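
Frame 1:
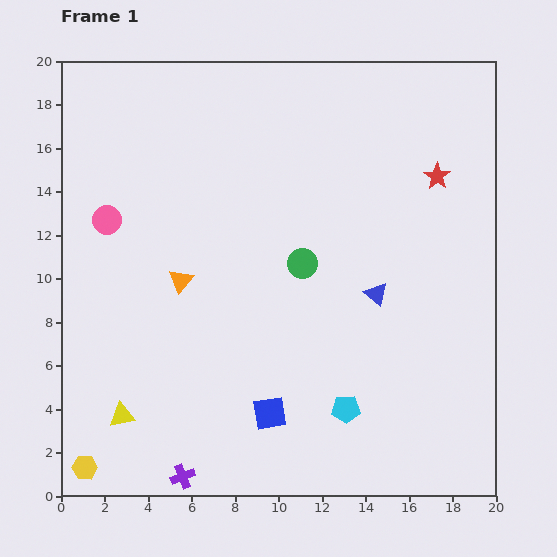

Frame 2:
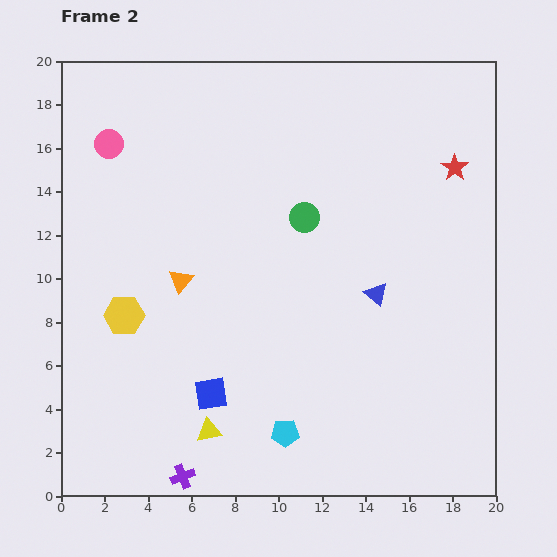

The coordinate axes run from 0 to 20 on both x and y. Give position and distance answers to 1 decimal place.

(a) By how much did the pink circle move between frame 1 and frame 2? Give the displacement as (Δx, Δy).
(0.1, 3.5)

The pink circle was at (2.1, 12.7) in frame 1 and (2.2, 16.2) in frame 2.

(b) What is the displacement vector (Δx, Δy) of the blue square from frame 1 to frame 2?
(-2.7, 0.9)

The blue square was at (9.6, 3.8) in frame 1 and (6.9, 4.7) in frame 2.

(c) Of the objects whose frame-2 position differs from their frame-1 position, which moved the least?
the red star

(moved 0.9)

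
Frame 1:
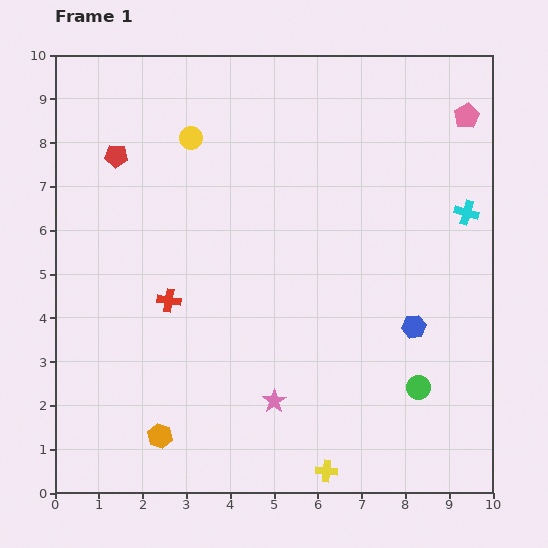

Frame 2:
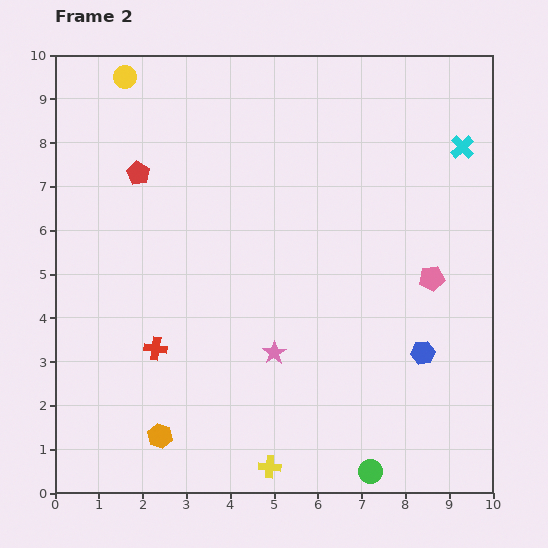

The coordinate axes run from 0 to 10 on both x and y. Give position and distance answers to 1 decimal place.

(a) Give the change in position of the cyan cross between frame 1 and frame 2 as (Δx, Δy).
(-0.1, 1.5)

The cyan cross was at (9.4, 6.4) in frame 1 and (9.3, 7.9) in frame 2.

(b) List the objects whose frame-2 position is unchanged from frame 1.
the orange hexagon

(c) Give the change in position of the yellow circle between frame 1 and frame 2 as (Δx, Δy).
(-1.5, 1.4)

The yellow circle was at (3.1, 8.1) in frame 1 and (1.6, 9.5) in frame 2.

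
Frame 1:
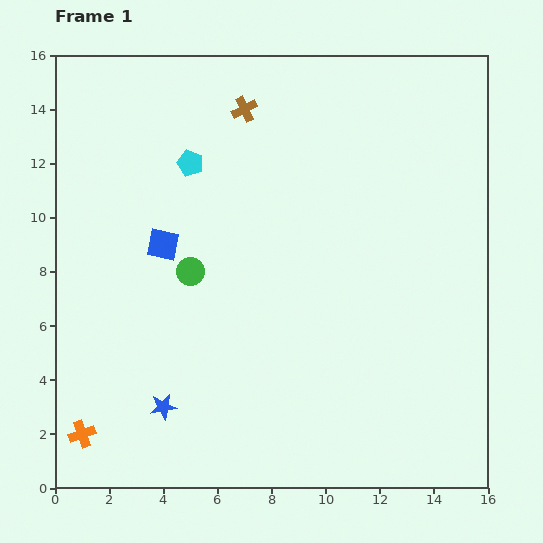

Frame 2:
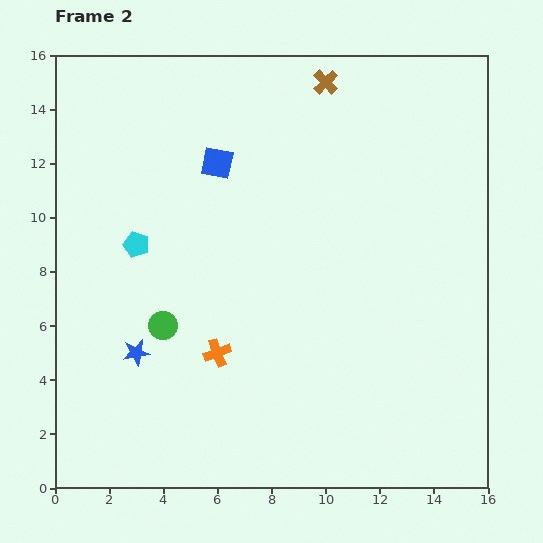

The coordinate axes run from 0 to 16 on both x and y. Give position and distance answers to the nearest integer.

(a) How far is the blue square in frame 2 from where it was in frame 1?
4

The blue square moved from (4, 9) to (6, 12), a distance of √(2² + 3²) ≈ 4.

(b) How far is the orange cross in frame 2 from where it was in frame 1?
6

The orange cross moved from (1, 2) to (6, 5), a distance of √(5² + 3²) ≈ 6.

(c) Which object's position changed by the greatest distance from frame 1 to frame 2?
the orange cross

(moved 6; next 4)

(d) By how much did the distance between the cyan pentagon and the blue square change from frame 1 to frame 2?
+1

Distance in frame 1: 3. Distance in frame 2: 4.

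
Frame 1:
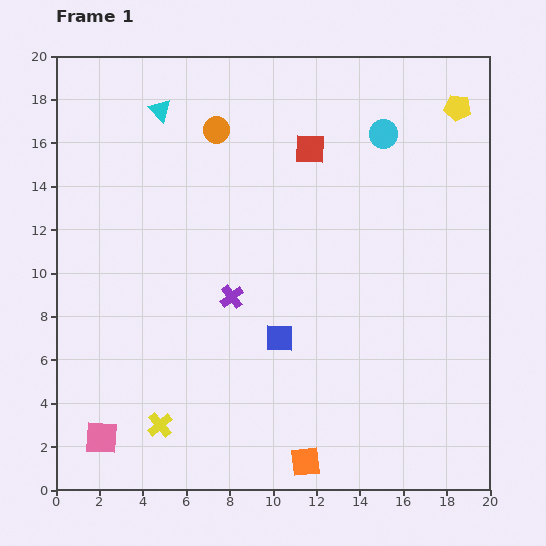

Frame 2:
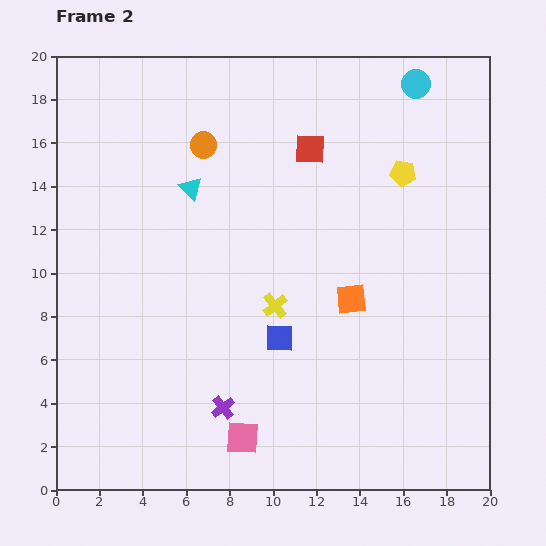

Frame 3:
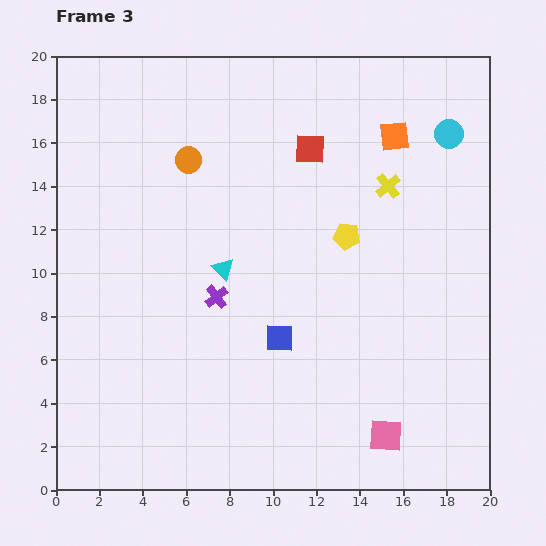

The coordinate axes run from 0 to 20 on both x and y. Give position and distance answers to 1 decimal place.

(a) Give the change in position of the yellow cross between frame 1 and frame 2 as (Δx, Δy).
(5.3, 5.5)

The yellow cross was at (4.8, 3.0) in frame 1 and (10.1, 8.5) in frame 2.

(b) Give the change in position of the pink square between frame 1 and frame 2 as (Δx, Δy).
(6.5, 0.0)

The pink square was at (2.1, 2.4) in frame 1 and (8.6, 2.4) in frame 2.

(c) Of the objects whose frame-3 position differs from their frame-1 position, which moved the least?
the purple cross

(moved 0.7)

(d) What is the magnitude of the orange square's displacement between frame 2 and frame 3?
7.8

The orange square moved from (13.6, 8.8) to (15.6, 16.3), a distance of √(2.0² + 7.5²) ≈ 7.8.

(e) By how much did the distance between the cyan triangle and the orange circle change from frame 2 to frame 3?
+3.1

Distance in frame 2: 2.1. Distance in frame 3: 5.2.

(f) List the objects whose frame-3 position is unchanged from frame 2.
the blue square, the red square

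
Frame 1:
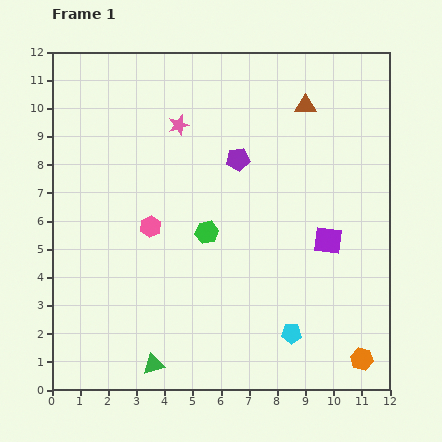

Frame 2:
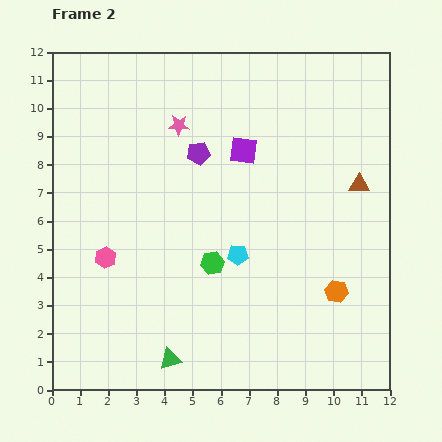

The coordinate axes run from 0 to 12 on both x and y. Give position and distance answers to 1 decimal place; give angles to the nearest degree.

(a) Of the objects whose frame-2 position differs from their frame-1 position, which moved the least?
the green triangle

(moved 0.6)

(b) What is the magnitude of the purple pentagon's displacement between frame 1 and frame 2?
1.4

The purple pentagon moved from (6.6, 8.2) to (5.2, 8.4), a distance of √(1.4² + 0.2²) ≈ 1.4.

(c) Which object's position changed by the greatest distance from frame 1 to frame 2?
the purple square

(moved 4.4; next 3.4)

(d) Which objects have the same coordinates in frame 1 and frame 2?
the pink star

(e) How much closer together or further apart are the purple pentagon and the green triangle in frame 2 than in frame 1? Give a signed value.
-0.5

Distance in frame 1: 7.9. Distance in frame 2: 7.4.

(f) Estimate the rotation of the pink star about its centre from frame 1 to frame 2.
20° clockwise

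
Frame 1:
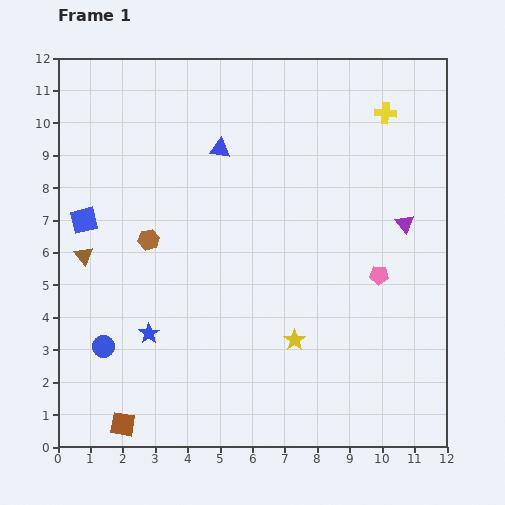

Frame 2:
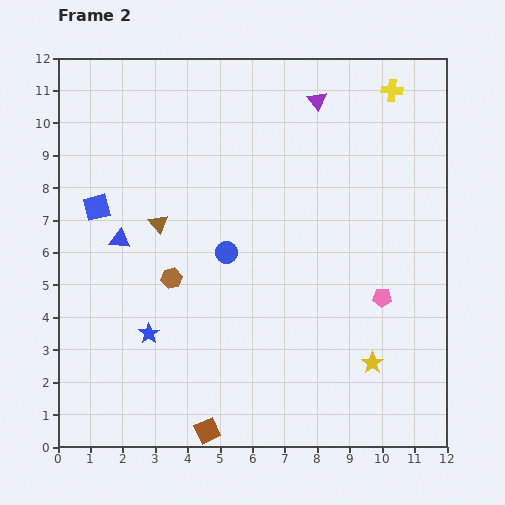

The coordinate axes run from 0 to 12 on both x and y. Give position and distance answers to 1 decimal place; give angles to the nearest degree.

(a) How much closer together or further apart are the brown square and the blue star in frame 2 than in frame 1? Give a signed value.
+0.6

Distance in frame 1: 2.9. Distance in frame 2: 3.5.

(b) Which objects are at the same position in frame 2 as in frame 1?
the blue star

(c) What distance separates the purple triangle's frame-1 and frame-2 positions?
4.7

The purple triangle moved from (10.7, 6.9) to (8.0, 10.7), a distance of √(2.7² + 3.8²) ≈ 4.7.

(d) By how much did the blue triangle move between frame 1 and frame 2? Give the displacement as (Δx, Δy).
(-3.1, -2.8)

The blue triangle was at (5.0, 9.2) in frame 1 and (1.9, 6.4) in frame 2.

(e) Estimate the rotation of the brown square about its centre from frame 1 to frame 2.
34° counter-clockwise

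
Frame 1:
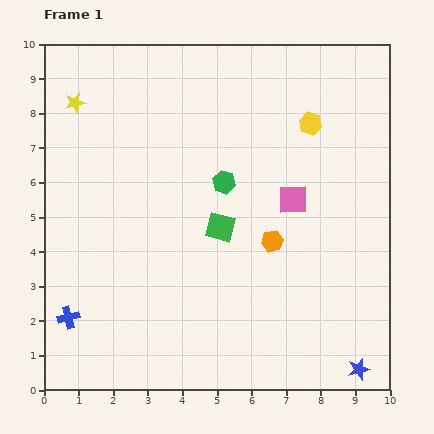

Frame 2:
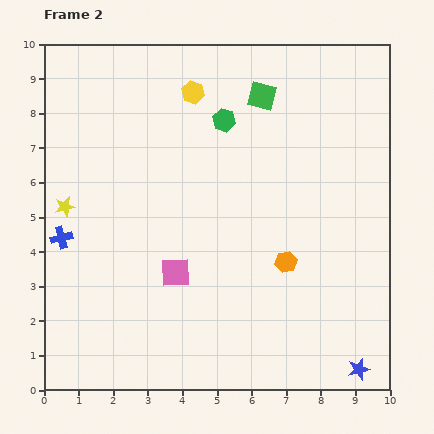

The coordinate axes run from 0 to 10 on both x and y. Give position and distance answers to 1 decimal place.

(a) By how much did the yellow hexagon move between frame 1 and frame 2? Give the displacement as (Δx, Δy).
(-3.4, 0.9)

The yellow hexagon was at (7.7, 7.7) in frame 1 and (4.3, 8.6) in frame 2.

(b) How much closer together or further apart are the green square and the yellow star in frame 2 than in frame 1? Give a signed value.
+1.0

Distance in frame 1: 5.5. Distance in frame 2: 6.5.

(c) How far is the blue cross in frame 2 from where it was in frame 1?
2.3

The blue cross moved from (0.7, 2.1) to (0.5, 4.4), a distance of √(0.2² + 2.3²) ≈ 2.3.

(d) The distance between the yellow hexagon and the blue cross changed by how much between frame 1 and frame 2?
-3.3

Distance in frame 1: 9.0. Distance in frame 2: 5.7.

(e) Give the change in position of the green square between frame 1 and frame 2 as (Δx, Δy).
(1.2, 3.8)

The green square was at (5.1, 4.7) in frame 1 and (6.3, 8.5) in frame 2.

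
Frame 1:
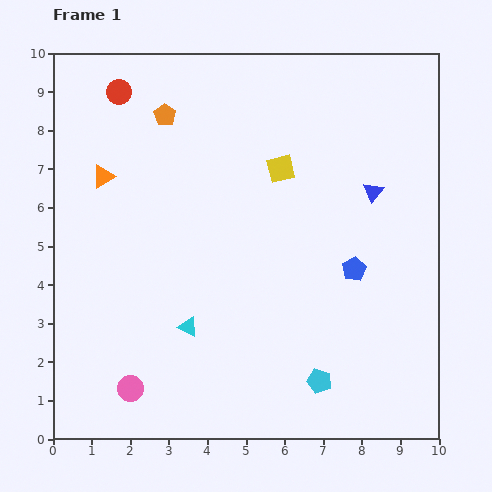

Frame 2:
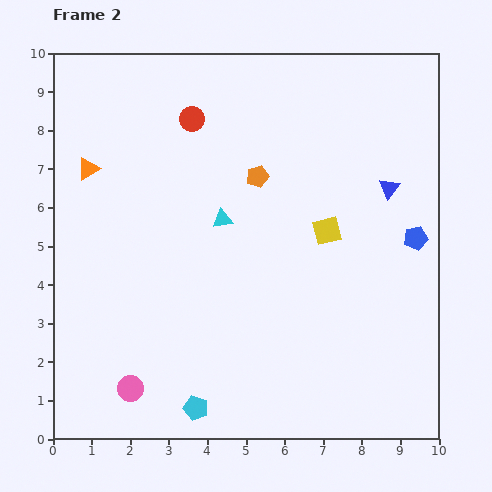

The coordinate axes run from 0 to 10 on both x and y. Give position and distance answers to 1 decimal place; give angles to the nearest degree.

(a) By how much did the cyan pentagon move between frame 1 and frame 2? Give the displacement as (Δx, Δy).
(-3.2, -0.7)

The cyan pentagon was at (6.9, 1.5) in frame 1 and (3.7, 0.8) in frame 2.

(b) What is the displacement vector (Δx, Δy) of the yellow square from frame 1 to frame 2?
(1.2, -1.6)

The yellow square was at (5.9, 7.0) in frame 1 and (7.1, 5.4) in frame 2.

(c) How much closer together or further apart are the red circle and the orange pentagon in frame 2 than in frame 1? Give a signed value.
+1.0

Distance in frame 1: 1.3. Distance in frame 2: 2.3.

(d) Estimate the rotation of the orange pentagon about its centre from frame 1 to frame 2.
21° clockwise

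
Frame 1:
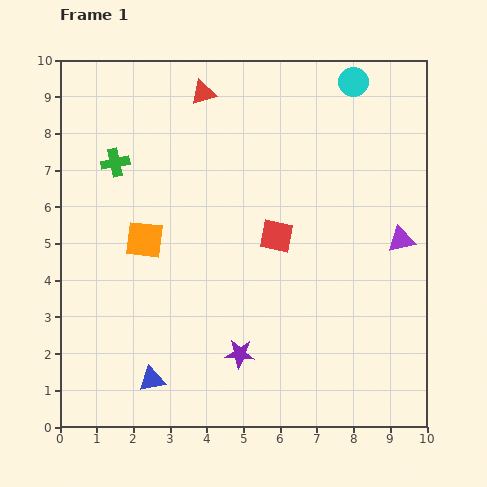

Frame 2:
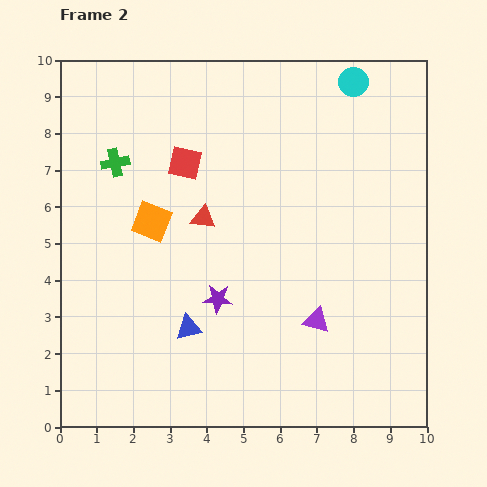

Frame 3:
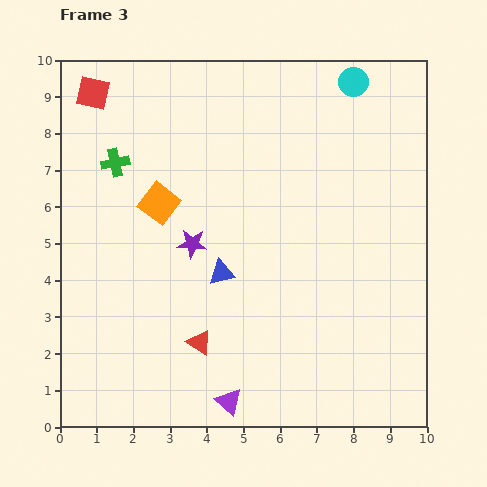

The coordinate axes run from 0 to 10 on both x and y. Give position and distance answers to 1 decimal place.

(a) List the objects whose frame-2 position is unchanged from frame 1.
the green cross, the cyan circle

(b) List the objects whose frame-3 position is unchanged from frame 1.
the green cross, the cyan circle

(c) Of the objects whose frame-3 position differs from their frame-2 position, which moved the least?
the orange square

(moved 0.5)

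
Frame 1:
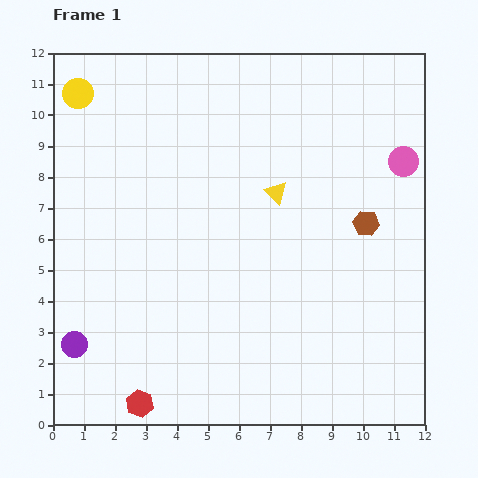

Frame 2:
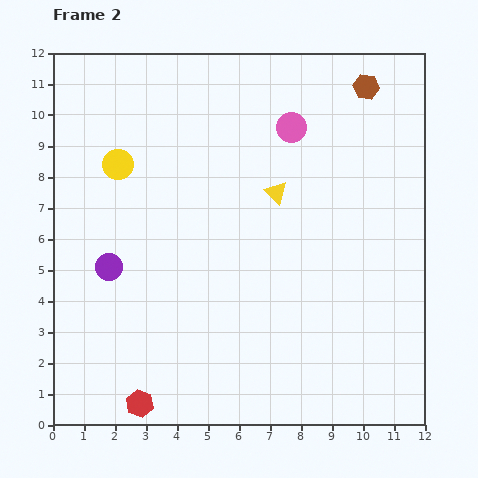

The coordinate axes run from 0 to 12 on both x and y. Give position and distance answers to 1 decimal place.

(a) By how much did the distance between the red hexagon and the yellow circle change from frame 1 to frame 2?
-2.5

Distance in frame 1: 10.2. Distance in frame 2: 7.7.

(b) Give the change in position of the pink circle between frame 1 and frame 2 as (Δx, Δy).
(-3.6, 1.1)

The pink circle was at (11.3, 8.5) in frame 1 and (7.7, 9.6) in frame 2.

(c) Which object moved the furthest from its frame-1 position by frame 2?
the brown hexagon

(moved 4.4; next 3.8)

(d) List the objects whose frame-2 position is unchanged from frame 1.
the yellow triangle, the red hexagon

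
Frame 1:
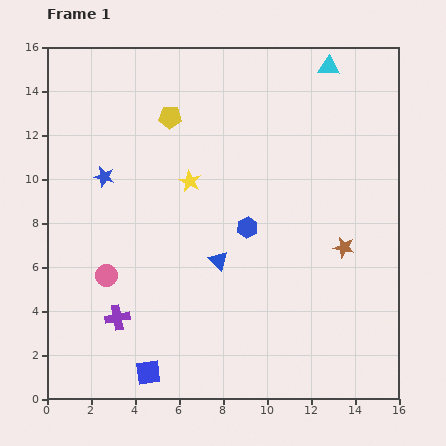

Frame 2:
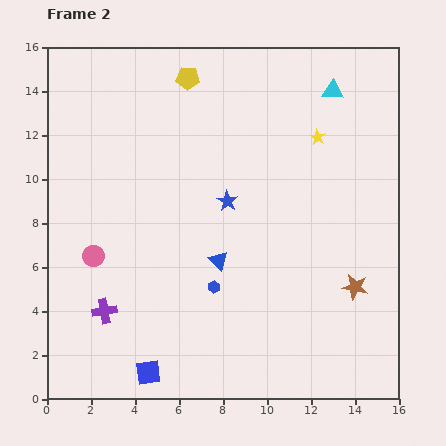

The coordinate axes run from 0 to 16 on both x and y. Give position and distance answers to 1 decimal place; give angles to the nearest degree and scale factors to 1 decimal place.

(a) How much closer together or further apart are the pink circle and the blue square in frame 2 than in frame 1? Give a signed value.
+1.1

Distance in frame 1: 4.8. Distance in frame 2: 5.9.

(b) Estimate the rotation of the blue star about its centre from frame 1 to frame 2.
21° clockwise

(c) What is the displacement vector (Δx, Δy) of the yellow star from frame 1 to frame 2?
(5.8, 2.0)

The yellow star was at (6.5, 9.9) in frame 1 and (12.3, 11.9) in frame 2.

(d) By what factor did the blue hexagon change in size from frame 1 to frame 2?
0.6×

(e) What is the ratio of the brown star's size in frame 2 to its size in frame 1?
1.3×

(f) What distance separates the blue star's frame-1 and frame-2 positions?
5.7

The blue star moved from (2.6, 10.1) to (8.2, 9.0), a distance of √(5.6² + 1.1²) ≈ 5.7.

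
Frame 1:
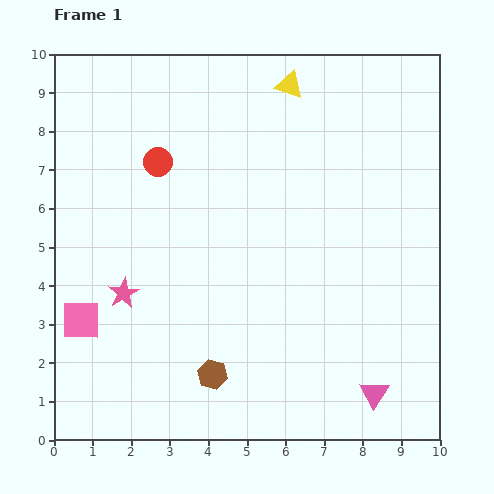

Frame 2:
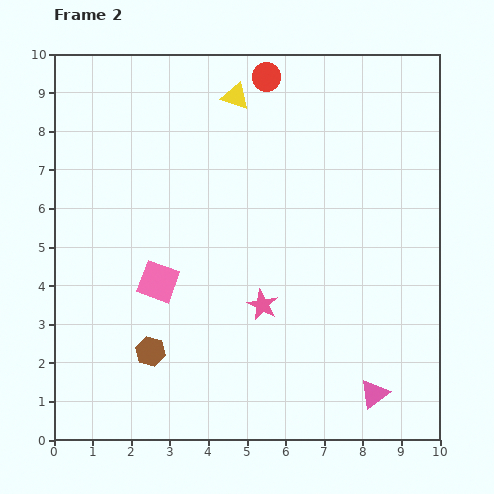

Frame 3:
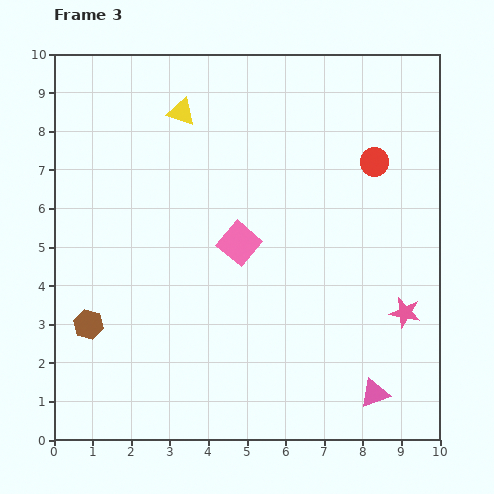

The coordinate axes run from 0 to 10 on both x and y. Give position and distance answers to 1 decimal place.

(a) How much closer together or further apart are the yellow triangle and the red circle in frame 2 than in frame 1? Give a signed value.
-3.0

Distance in frame 1: 3.9. Distance in frame 2: 0.9.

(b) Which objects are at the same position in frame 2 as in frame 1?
the pink triangle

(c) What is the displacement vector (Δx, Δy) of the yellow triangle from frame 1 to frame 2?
(-1.4, -0.3)

The yellow triangle was at (6.1, 9.2) in frame 1 and (4.7, 8.9) in frame 2.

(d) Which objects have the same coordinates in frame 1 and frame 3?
the pink triangle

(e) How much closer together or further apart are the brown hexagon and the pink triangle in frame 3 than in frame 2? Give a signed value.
+1.7

Distance in frame 2: 5.9. Distance in frame 3: 7.6.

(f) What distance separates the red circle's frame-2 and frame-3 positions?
3.6

The red circle moved from (5.5, 9.4) to (8.3, 7.2), a distance of √(2.8² + 2.2²) ≈ 3.6.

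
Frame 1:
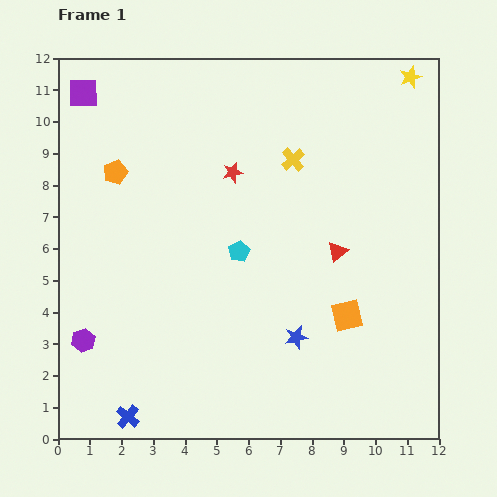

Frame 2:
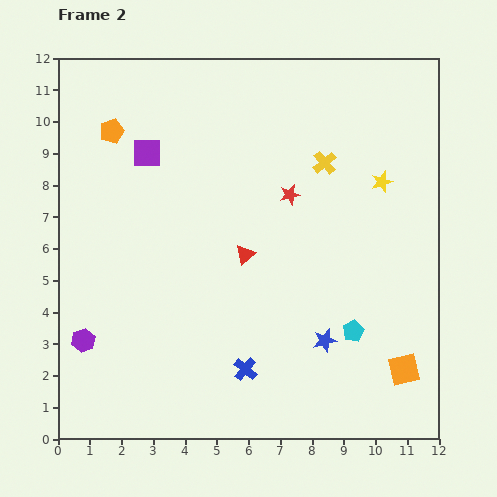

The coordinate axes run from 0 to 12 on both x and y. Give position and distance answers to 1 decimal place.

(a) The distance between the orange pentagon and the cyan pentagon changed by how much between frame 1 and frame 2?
+5.3

Distance in frame 1: 4.6. Distance in frame 2: 9.9.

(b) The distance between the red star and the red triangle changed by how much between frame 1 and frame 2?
-1.7

Distance in frame 1: 4.1. Distance in frame 2: 2.4.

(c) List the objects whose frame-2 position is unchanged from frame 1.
the purple hexagon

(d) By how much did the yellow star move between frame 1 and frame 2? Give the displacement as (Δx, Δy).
(-0.9, -3.3)

The yellow star was at (11.1, 11.4) in frame 1 and (10.2, 8.1) in frame 2.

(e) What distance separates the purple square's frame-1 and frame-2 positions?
2.8

The purple square moved from (0.8, 10.9) to (2.8, 9.0), a distance of √(2.0² + 1.9²) ≈ 2.8.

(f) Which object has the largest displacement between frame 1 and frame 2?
the cyan pentagon

(moved 4.4; next 4.0)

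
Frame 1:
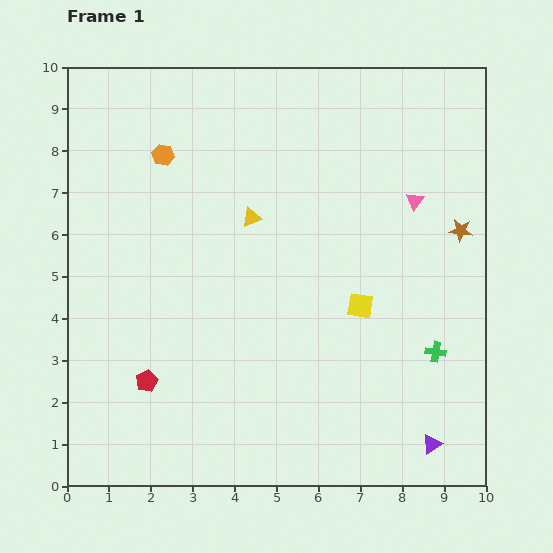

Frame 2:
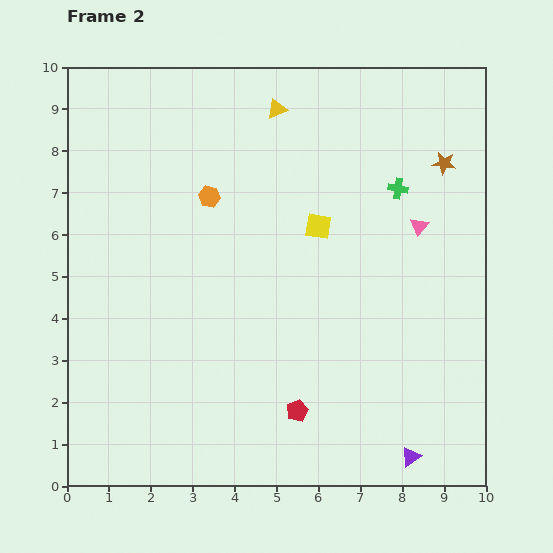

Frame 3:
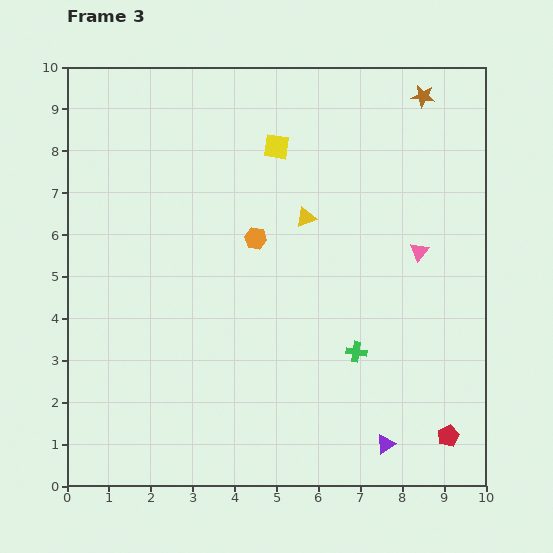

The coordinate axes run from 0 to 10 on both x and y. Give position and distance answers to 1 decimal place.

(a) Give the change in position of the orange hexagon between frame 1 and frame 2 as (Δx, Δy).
(1.1, -1.0)

The orange hexagon was at (2.3, 7.9) in frame 1 and (3.4, 6.9) in frame 2.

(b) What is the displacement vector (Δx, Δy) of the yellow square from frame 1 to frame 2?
(-1.0, 1.9)

The yellow square was at (7.0, 4.3) in frame 1 and (6.0, 6.2) in frame 2.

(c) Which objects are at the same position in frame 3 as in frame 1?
none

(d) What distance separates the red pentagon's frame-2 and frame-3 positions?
3.6

The red pentagon moved from (5.5, 1.8) to (9.1, 1.2), a distance of √(3.6² + 0.6²) ≈ 3.6.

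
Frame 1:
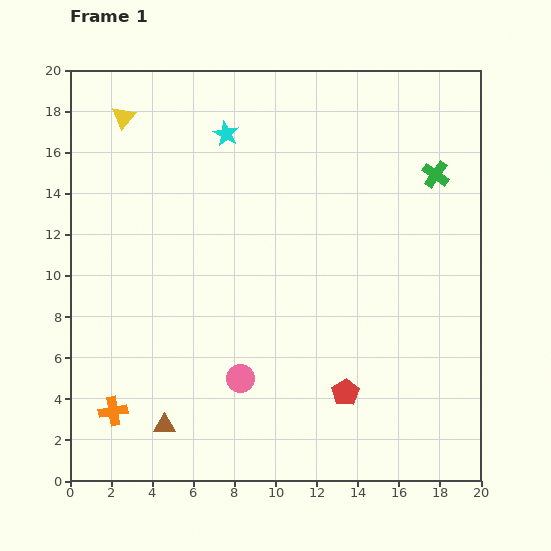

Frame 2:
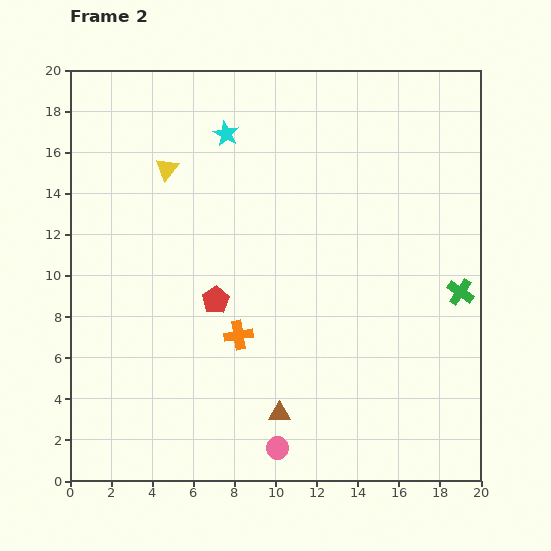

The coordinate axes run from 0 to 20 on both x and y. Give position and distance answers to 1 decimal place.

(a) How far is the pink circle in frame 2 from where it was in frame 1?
3.8

The pink circle moved from (8.3, 5.0) to (10.1, 1.6), a distance of √(1.8² + 3.4²) ≈ 3.8.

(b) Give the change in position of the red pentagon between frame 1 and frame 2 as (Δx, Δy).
(-6.3, 4.5)

The red pentagon was at (13.4, 4.3) in frame 1 and (7.1, 8.8) in frame 2.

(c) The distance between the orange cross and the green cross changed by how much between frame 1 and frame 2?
-8.5

Distance in frame 1: 19.5. Distance in frame 2: 11.0.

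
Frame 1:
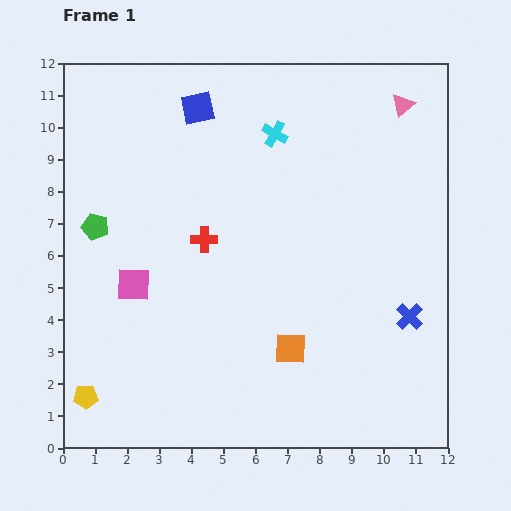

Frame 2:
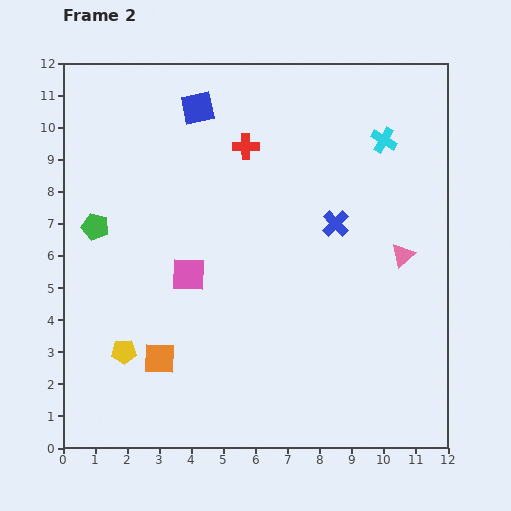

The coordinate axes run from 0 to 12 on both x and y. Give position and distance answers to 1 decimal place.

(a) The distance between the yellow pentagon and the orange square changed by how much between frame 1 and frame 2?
-5.5

Distance in frame 1: 6.6. Distance in frame 2: 1.1.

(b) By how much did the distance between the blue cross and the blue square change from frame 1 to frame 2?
-3.7

Distance in frame 1: 9.3. Distance in frame 2: 5.6.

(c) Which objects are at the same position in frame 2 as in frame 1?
the blue square, the green pentagon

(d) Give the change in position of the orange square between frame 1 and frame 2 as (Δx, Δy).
(-4.1, -0.3)

The orange square was at (7.1, 3.1) in frame 1 and (3.0, 2.8) in frame 2.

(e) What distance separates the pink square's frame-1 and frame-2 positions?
1.7

The pink square moved from (2.2, 5.1) to (3.9, 5.4), a distance of √(1.7² + 0.3²) ≈ 1.7.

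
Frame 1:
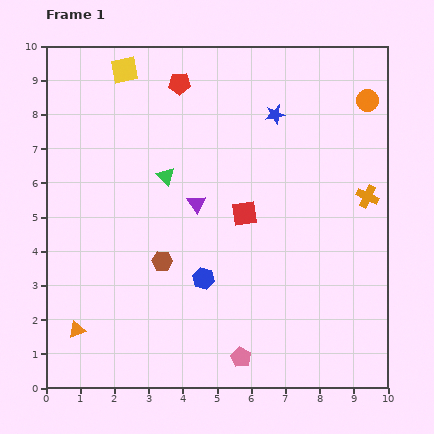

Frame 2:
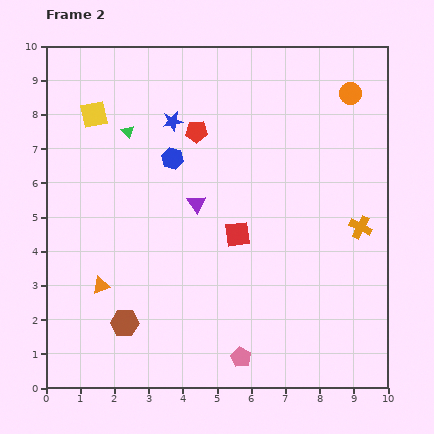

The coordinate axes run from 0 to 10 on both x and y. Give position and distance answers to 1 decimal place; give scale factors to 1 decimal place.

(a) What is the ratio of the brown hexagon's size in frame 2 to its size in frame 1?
1.4×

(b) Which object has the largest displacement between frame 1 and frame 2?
the blue hexagon

(moved 3.6; next 3.0)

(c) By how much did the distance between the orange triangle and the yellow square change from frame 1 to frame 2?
-2.7

Distance in frame 1: 7.7. Distance in frame 2: 5.0.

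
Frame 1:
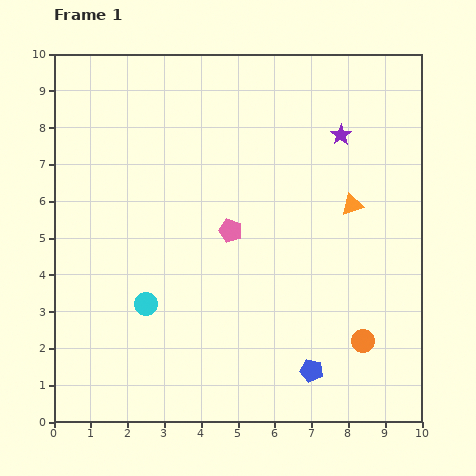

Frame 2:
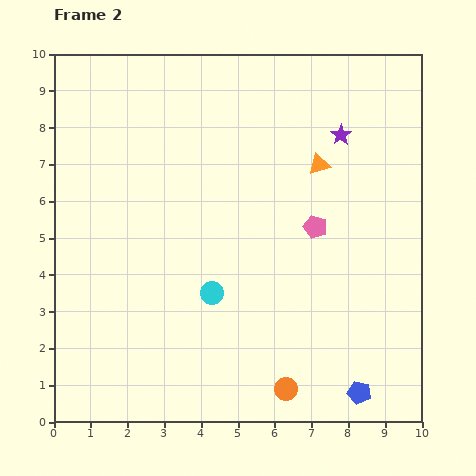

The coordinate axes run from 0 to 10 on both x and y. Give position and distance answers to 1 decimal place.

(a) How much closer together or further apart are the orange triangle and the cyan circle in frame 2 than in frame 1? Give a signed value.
-1.7

Distance in frame 1: 6.2. Distance in frame 2: 4.5.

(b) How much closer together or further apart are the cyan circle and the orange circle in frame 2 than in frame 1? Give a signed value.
-2.7

Distance in frame 1: 6.0. Distance in frame 2: 3.3.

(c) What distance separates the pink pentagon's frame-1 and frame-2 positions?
2.3

The pink pentagon moved from (4.8, 5.2) to (7.1, 5.3), a distance of √(2.3² + 0.1²) ≈ 2.3.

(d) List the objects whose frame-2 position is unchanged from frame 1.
the purple star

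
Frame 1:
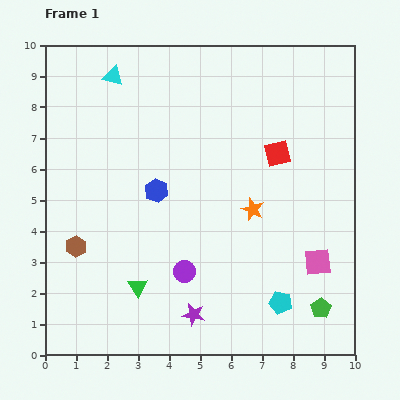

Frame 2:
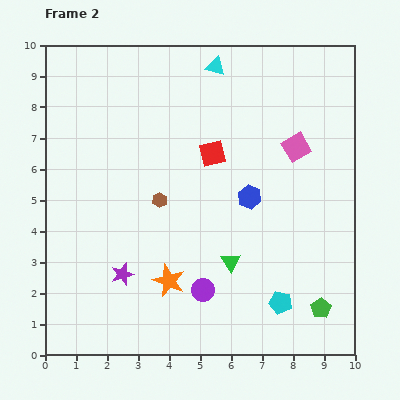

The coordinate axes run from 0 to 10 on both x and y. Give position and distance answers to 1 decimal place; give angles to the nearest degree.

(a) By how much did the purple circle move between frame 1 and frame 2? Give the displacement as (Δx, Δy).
(0.6, -0.6)

The purple circle was at (4.5, 2.7) in frame 1 and (5.1, 2.1) in frame 2.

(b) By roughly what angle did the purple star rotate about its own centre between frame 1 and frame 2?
29° counter-clockwise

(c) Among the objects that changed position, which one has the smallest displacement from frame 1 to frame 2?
the purple circle

(moved 0.8)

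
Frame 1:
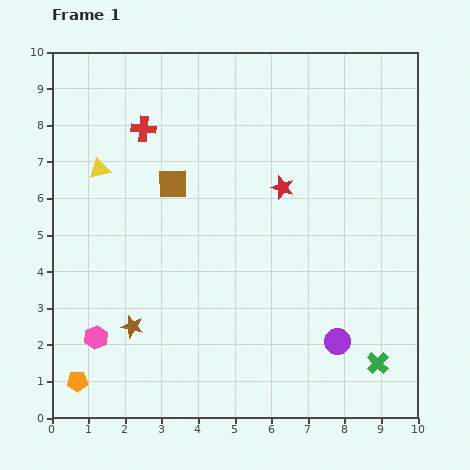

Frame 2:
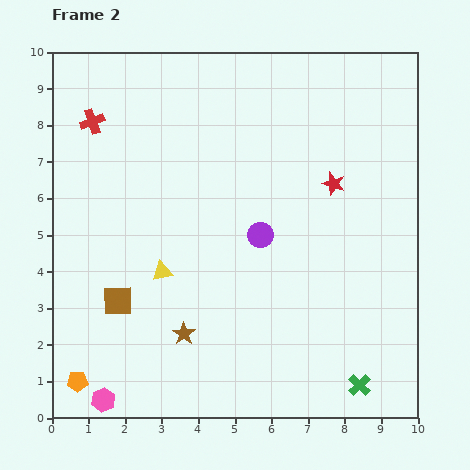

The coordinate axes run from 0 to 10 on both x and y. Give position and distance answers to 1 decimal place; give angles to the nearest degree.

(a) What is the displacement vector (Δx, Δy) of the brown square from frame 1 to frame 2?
(-1.5, -3.2)

The brown square was at (3.3, 6.4) in frame 1 and (1.8, 3.2) in frame 2.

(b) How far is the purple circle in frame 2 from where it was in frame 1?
3.6

The purple circle moved from (7.8, 2.1) to (5.7, 5.0), a distance of √(2.1² + 2.9²) ≈ 3.6.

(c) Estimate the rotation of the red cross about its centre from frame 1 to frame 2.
24° counter-clockwise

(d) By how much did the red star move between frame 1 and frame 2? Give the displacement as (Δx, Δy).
(1.4, 0.1)

The red star was at (6.3, 6.3) in frame 1 and (7.7, 6.4) in frame 2.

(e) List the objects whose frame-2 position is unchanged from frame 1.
the orange pentagon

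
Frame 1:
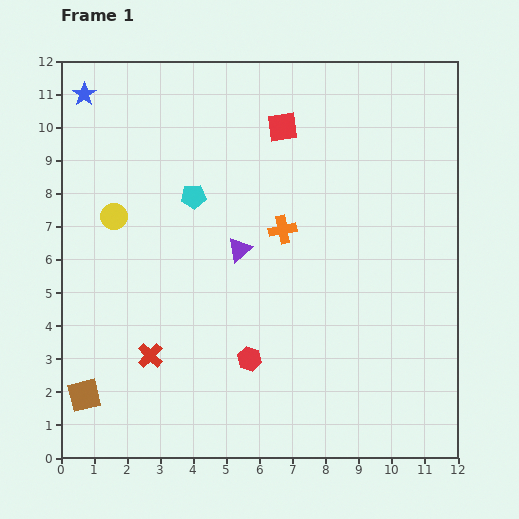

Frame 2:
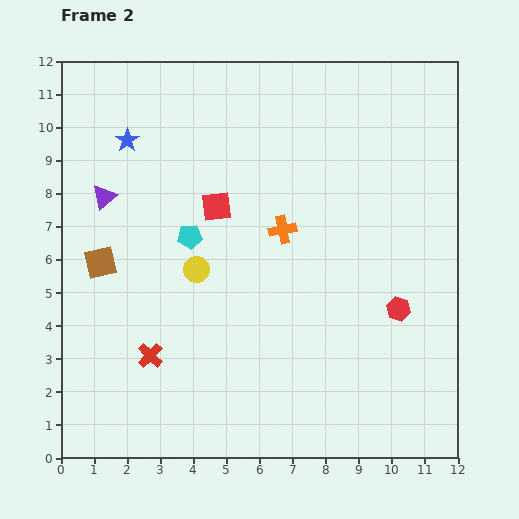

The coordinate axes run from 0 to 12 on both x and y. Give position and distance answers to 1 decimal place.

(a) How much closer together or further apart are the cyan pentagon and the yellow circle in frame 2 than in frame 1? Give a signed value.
-1.5

Distance in frame 1: 2.5. Distance in frame 2: 1.0.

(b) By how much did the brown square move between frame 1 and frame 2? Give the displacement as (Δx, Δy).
(0.5, 4.0)

The brown square was at (0.7, 1.9) in frame 1 and (1.2, 5.9) in frame 2.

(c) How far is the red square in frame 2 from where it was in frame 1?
3.1

The red square moved from (6.7, 10.0) to (4.7, 7.6), a distance of √(2.0² + 2.4²) ≈ 3.1.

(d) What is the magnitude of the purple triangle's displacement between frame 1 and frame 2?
4.4

The purple triangle moved from (5.4, 6.3) to (1.3, 7.9), a distance of √(4.1² + 1.6²) ≈ 4.4.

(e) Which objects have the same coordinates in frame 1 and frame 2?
the red cross, the orange cross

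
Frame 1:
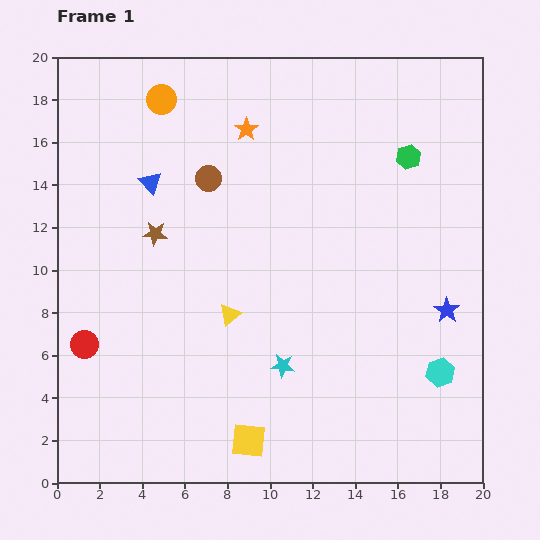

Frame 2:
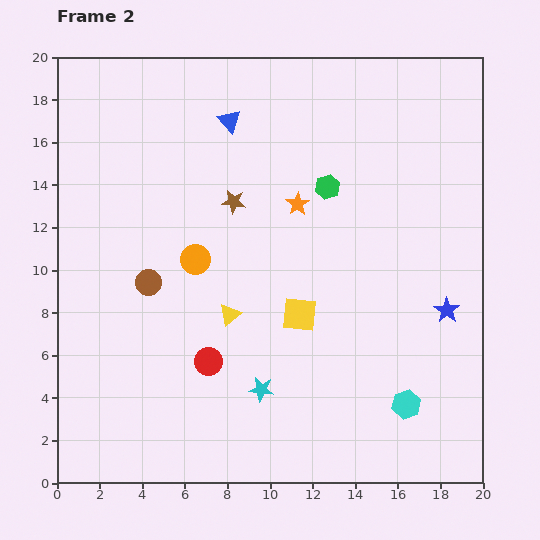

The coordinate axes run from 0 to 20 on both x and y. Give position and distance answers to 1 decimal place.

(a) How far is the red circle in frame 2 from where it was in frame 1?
5.9

The red circle moved from (1.3, 6.5) to (7.1, 5.7), a distance of √(5.8² + 0.8²) ≈ 5.9.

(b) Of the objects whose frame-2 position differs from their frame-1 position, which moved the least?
the cyan star

(moved 1.5)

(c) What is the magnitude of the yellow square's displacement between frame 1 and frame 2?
6.4

The yellow square moved from (9.0, 2.0) to (11.4, 7.9), a distance of √(2.4² + 5.9²) ≈ 6.4.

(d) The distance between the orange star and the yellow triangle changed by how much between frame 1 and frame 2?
-2.6

Distance in frame 1: 8.7. Distance in frame 2: 6.1.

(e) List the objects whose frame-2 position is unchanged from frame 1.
the blue star, the yellow triangle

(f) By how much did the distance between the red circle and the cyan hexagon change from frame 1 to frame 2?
-7.3

Distance in frame 1: 16.8. Distance in frame 2: 9.5.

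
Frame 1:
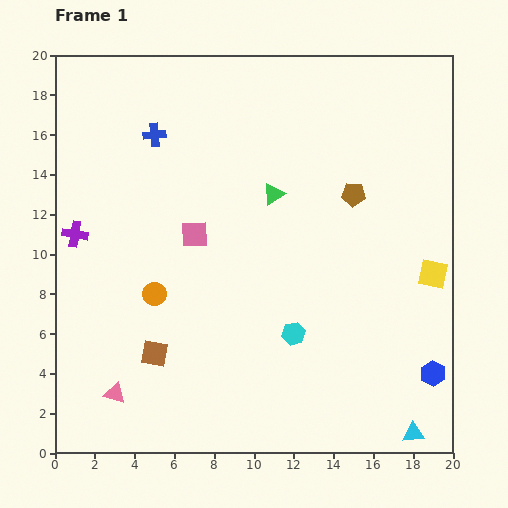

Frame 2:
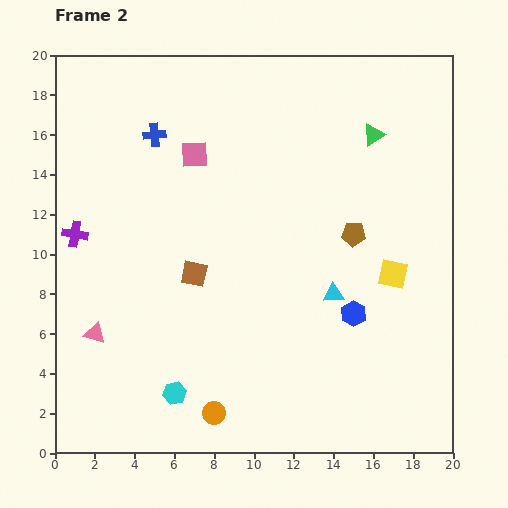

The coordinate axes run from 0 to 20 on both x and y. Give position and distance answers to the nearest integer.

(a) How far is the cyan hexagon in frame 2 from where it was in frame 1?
7

The cyan hexagon moved from (12, 6) to (6, 3), a distance of √(6² + 3²) ≈ 7.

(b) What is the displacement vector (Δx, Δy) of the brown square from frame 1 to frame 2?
(2, 4)

The brown square was at (5, 5) in frame 1 and (7, 9) in frame 2.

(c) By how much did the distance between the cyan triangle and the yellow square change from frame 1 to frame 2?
-5

Distance in frame 1: 8. Distance in frame 2: 3.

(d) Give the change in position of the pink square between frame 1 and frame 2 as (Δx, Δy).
(0, 4)

The pink square was at (7, 11) in frame 1 and (7, 15) in frame 2.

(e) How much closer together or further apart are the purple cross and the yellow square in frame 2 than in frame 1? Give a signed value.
-2

Distance in frame 1: 18. Distance in frame 2: 16.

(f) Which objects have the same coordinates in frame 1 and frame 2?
the blue cross, the purple cross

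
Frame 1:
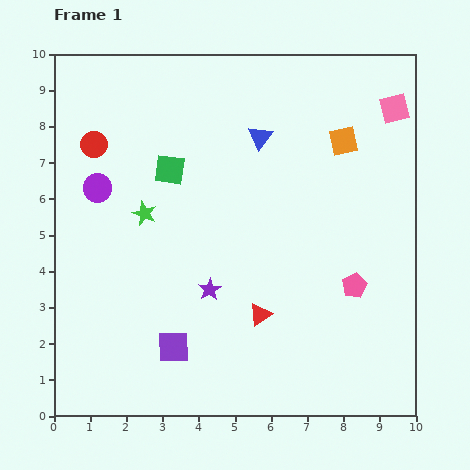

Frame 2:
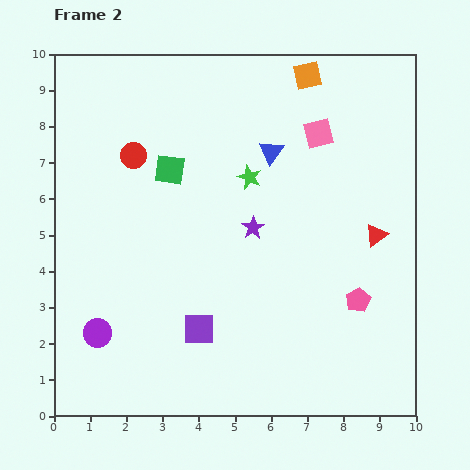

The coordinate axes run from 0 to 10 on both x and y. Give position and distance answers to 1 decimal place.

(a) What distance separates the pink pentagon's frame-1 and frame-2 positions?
0.4

The pink pentagon moved from (8.3, 3.6) to (8.4, 3.2), a distance of √(0.1² + 0.4²) ≈ 0.4.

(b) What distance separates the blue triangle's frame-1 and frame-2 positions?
0.5

The blue triangle moved from (5.7, 7.7) to (6.0, 7.3), a distance of √(0.3² + 0.4²) ≈ 0.5.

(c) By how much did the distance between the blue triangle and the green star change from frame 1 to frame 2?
-2.9

Distance in frame 1: 3.8. Distance in frame 2: 0.9.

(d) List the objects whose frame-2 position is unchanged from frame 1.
the green square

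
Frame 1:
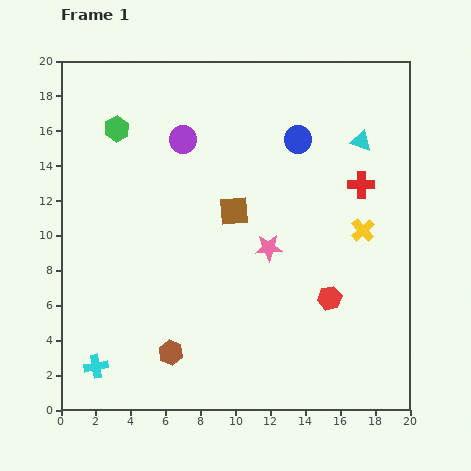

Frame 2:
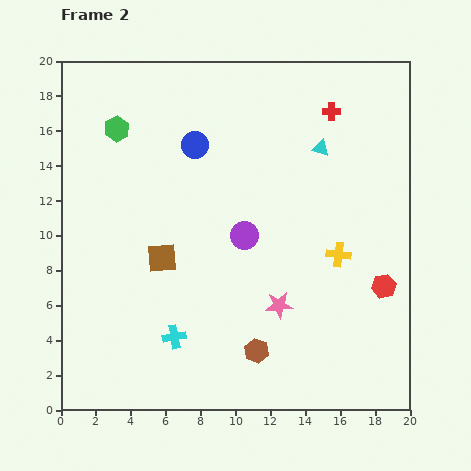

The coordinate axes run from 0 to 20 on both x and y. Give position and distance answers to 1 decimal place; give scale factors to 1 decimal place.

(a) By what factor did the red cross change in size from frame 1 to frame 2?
0.7×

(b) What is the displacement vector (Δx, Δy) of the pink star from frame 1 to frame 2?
(0.6, -3.3)

The pink star was at (11.9, 9.3) in frame 1 and (12.5, 6.0) in frame 2.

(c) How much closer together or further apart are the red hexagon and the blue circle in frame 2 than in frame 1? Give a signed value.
+4.2

Distance in frame 1: 9.3. Distance in frame 2: 13.5.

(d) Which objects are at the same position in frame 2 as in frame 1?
the green hexagon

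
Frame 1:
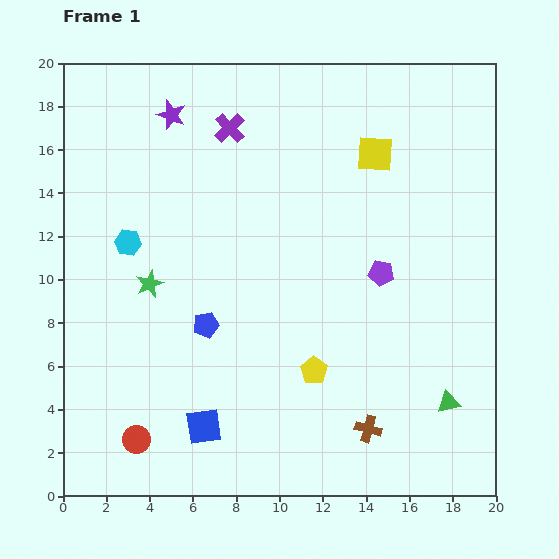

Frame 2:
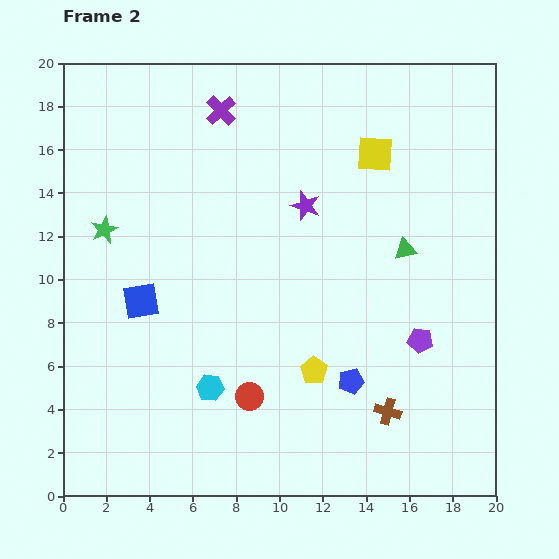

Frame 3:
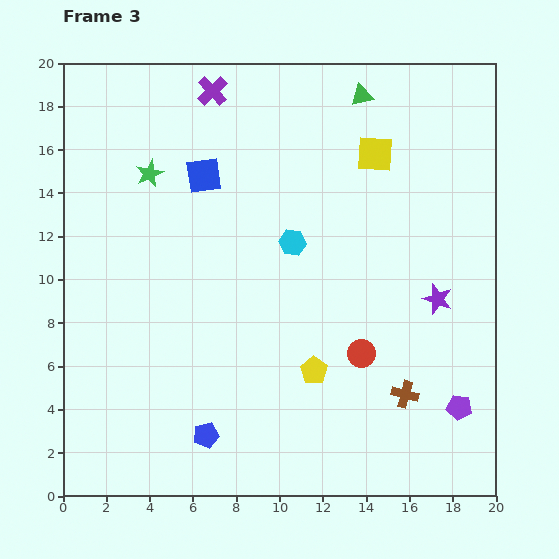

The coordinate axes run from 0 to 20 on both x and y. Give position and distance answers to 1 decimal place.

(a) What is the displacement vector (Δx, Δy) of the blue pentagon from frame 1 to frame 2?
(6.7, -2.6)

The blue pentagon was at (6.6, 7.9) in frame 1 and (13.3, 5.3) in frame 2.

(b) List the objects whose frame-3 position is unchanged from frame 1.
the yellow square, the yellow pentagon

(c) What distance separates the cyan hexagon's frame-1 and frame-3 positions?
7.6

The cyan hexagon moved from (3.0, 11.7) to (10.6, 11.7), a distance of √(7.6² + 0.0²) ≈ 7.6.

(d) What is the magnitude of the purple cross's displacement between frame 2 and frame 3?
1.0

The purple cross moved from (7.3, 17.8) to (6.9, 18.7), a distance of √(0.4² + 0.9²) ≈ 1.0.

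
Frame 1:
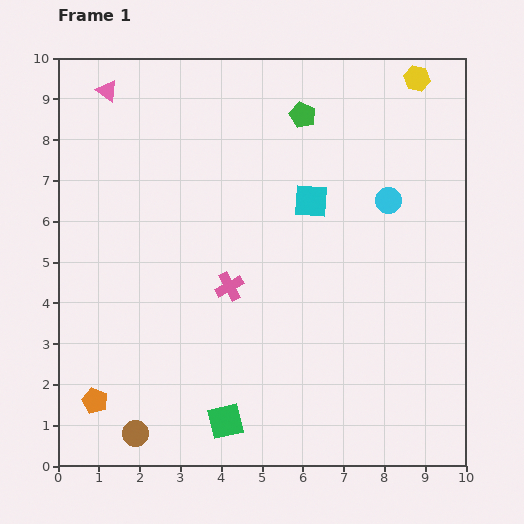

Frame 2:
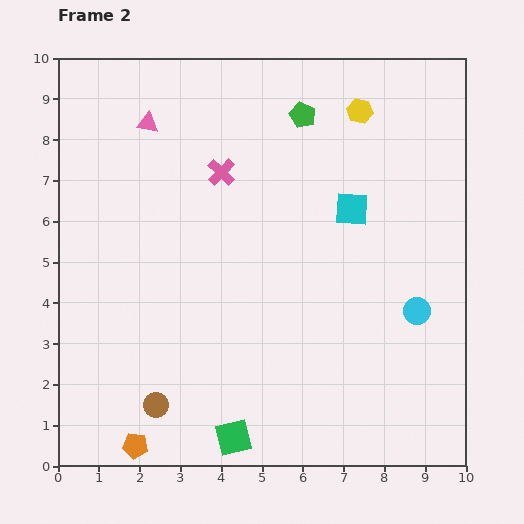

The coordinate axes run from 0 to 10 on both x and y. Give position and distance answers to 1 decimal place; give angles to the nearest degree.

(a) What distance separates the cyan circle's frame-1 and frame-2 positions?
2.8

The cyan circle moved from (8.1, 6.5) to (8.8, 3.8), a distance of √(0.7² + 2.7²) ≈ 2.8.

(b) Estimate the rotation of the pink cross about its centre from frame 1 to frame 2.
17° counter-clockwise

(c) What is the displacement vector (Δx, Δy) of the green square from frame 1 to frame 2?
(0.2, -0.4)

The green square was at (4.1, 1.1) in frame 1 and (4.3, 0.7) in frame 2.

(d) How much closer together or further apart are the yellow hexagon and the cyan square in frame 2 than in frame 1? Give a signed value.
-1.6

Distance in frame 1: 4.0. Distance in frame 2: 2.4.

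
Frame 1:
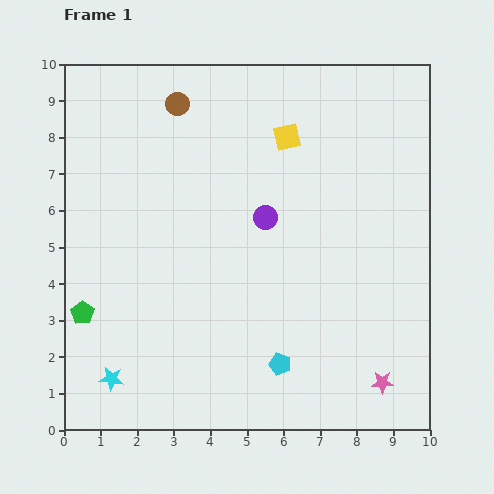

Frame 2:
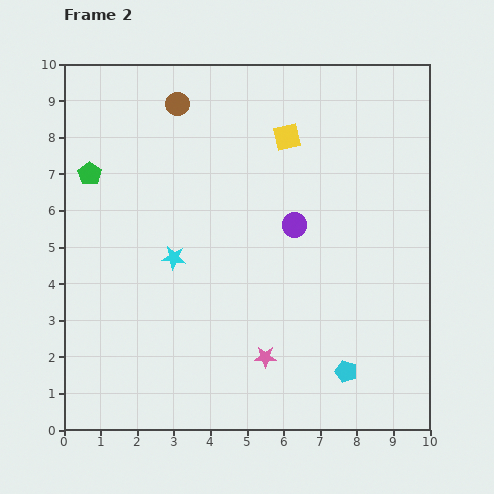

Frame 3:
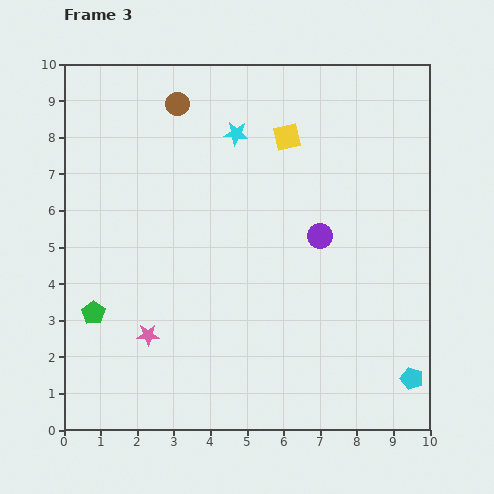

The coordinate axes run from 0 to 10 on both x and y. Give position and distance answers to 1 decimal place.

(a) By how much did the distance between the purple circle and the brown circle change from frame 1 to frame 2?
+0.7

Distance in frame 1: 3.9. Distance in frame 2: 4.6.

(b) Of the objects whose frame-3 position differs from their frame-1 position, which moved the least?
the green pentagon

(moved 0.3)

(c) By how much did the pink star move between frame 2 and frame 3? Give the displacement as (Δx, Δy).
(-3.2, 0.6)

The pink star was at (5.5, 2.0) in frame 2 and (2.3, 2.6) in frame 3.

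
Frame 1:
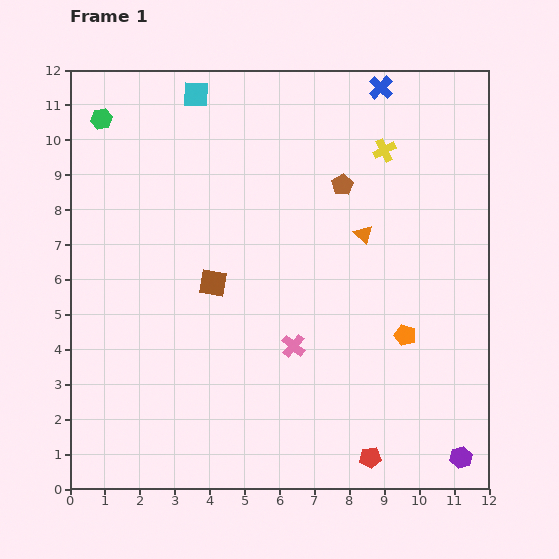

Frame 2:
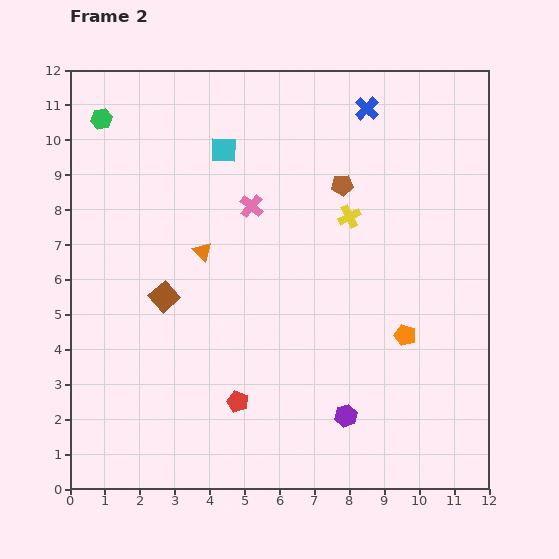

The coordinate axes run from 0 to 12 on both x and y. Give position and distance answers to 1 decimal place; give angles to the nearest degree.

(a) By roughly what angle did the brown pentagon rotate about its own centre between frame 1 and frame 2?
27° clockwise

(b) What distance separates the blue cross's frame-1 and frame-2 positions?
0.7

The blue cross moved from (8.9, 11.5) to (8.5, 10.9), a distance of √(0.4² + 0.6²) ≈ 0.7.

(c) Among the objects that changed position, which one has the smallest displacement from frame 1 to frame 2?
the blue cross

(moved 0.7)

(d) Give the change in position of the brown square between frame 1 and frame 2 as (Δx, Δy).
(-1.4, -0.4)

The brown square was at (4.1, 5.9) in frame 1 and (2.7, 5.5) in frame 2.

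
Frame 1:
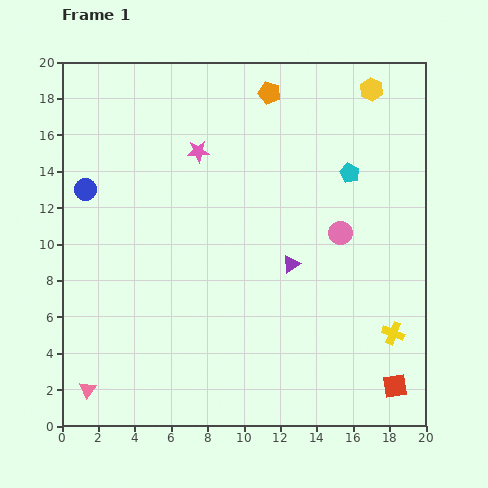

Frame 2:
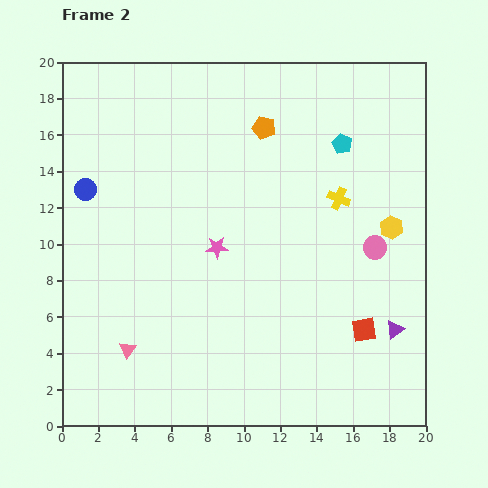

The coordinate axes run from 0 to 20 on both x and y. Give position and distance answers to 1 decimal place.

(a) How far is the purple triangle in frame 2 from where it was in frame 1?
6.7

The purple triangle moved from (12.6, 8.9) to (18.3, 5.3), a distance of √(5.7² + 3.6²) ≈ 6.7.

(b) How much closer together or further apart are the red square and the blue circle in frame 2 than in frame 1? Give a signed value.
-3.0

Distance in frame 1: 20.1. Distance in frame 2: 17.1.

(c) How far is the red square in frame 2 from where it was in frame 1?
3.5

The red square moved from (18.3, 2.2) to (16.6, 5.3), a distance of √(1.7² + 3.1²) ≈ 3.5.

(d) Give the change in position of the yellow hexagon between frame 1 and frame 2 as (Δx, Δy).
(1.1, -7.6)

The yellow hexagon was at (17.0, 18.5) in frame 1 and (18.1, 10.9) in frame 2.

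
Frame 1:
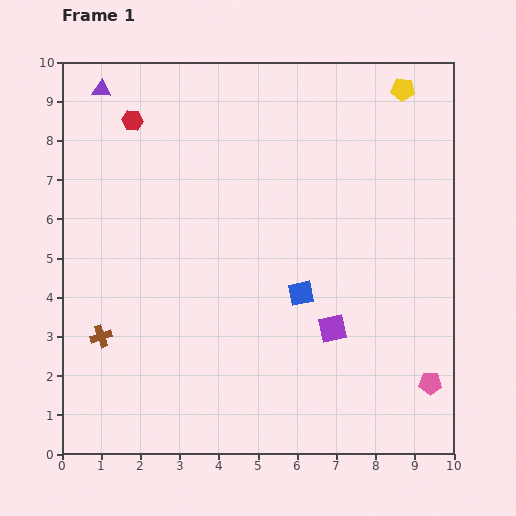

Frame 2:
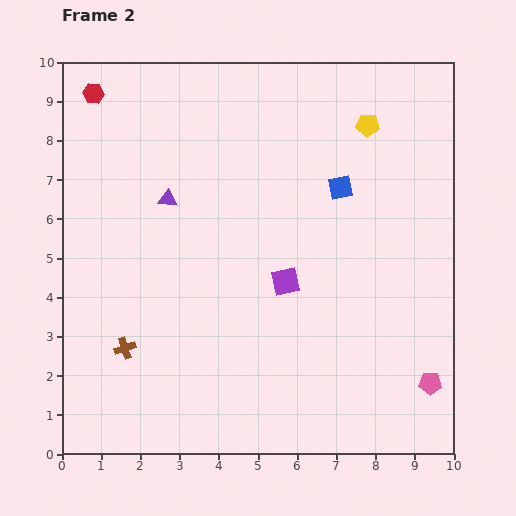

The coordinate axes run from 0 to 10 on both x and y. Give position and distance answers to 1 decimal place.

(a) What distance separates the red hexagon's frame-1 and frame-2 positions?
1.2

The red hexagon moved from (1.8, 8.5) to (0.8, 9.2), a distance of √(1.0² + 0.7²) ≈ 1.2.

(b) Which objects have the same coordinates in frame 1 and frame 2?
the pink pentagon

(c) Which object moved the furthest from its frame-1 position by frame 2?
the purple triangle

(moved 3.3; next 2.9)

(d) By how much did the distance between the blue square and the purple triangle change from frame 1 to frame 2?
-2.9

Distance in frame 1: 7.3. Distance in frame 2: 4.4.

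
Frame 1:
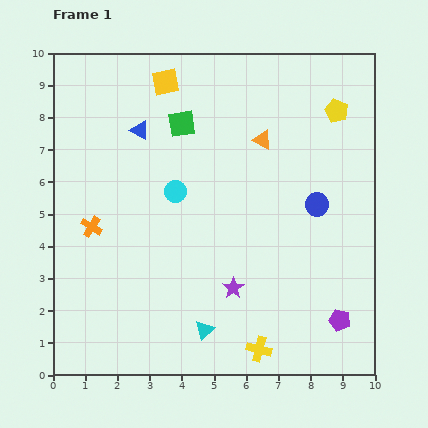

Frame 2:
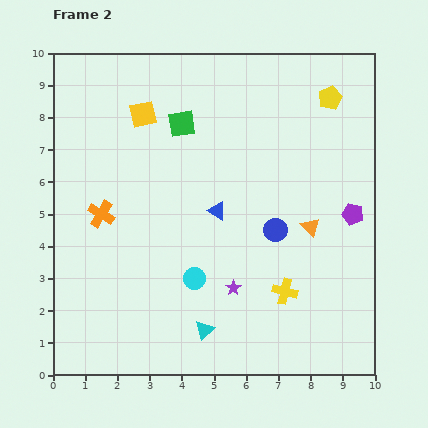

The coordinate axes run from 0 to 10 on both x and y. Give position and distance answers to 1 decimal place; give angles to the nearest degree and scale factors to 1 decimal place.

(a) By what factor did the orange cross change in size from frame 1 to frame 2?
1.3×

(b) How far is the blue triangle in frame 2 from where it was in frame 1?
3.5

The blue triangle moved from (2.7, 7.6) to (5.1, 5.1), a distance of √(2.4² + 2.5²) ≈ 3.5.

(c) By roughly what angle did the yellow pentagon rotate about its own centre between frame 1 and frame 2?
24° clockwise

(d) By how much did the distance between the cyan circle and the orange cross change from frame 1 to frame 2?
+0.7

Distance in frame 1: 2.8. Distance in frame 2: 3.5.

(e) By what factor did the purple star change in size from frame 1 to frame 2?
0.7×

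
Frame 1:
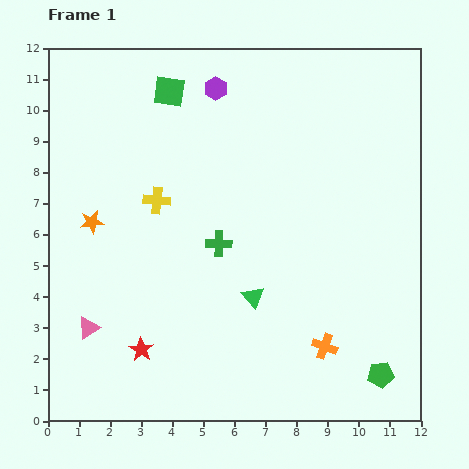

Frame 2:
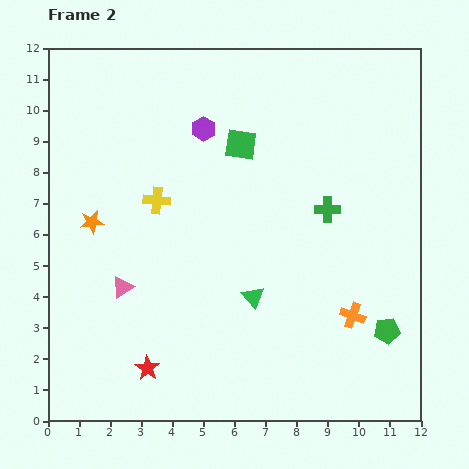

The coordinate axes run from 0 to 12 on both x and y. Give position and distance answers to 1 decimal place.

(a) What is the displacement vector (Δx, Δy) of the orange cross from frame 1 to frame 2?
(0.9, 1.0)

The orange cross was at (8.9, 2.4) in frame 1 and (9.8, 3.4) in frame 2.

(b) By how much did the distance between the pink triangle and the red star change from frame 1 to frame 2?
+0.9

Distance in frame 1: 1.8. Distance in frame 2: 2.7.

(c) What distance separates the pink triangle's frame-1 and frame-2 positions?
1.7

The pink triangle moved from (1.3, 3.0) to (2.4, 4.3), a distance of √(1.1² + 1.3²) ≈ 1.7.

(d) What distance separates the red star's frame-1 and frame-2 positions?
0.6

The red star moved from (3.0, 2.3) to (3.2, 1.7), a distance of √(0.2² + 0.6²) ≈ 0.6.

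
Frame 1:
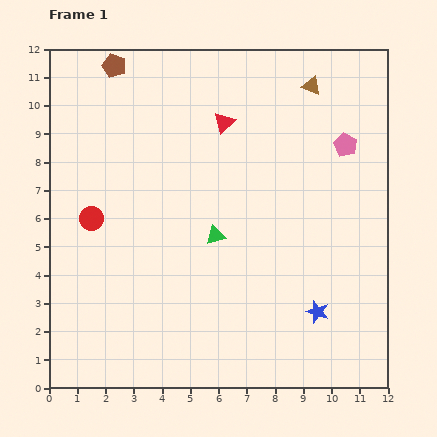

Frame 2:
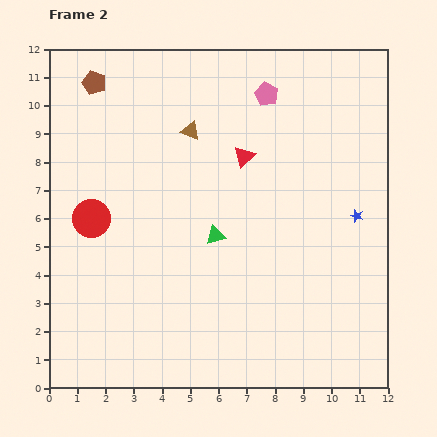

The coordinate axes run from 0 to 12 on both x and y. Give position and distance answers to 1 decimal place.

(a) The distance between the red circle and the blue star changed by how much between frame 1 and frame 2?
+0.7

Distance in frame 1: 8.7. Distance in frame 2: 9.4.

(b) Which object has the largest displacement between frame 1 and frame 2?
the brown triangle

(moved 4.6; next 3.7)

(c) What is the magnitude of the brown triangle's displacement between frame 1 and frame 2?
4.6

The brown triangle moved from (9.3, 10.7) to (5.0, 9.1), a distance of √(4.3² + 1.6²) ≈ 4.6.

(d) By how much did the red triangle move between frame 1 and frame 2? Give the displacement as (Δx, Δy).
(0.7, -1.2)

The red triangle was at (6.2, 9.4) in frame 1 and (6.9, 8.2) in frame 2.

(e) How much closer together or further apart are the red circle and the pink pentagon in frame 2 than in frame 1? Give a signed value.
-1.8

Distance in frame 1: 9.4. Distance in frame 2: 7.6.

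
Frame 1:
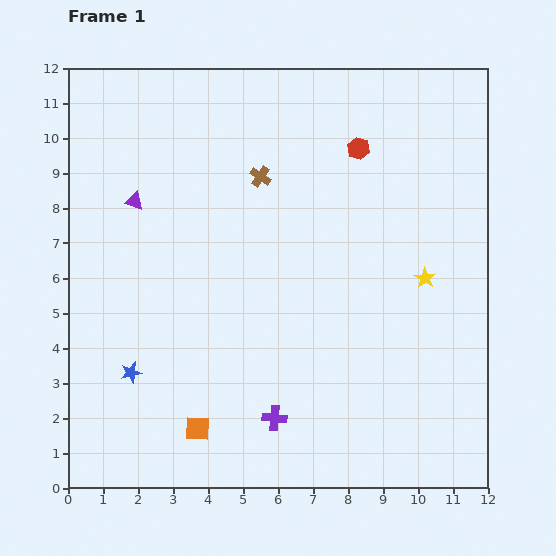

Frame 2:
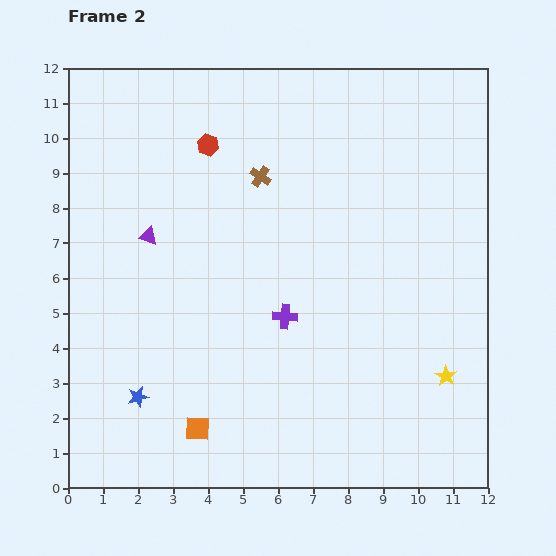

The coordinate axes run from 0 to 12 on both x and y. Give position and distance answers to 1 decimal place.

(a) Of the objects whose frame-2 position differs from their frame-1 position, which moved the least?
the blue star

(moved 0.7)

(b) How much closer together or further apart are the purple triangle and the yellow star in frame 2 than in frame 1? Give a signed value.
+0.8

Distance in frame 1: 8.6. Distance in frame 2: 9.4.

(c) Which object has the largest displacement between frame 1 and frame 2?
the red hexagon

(moved 4.3; next 2.9)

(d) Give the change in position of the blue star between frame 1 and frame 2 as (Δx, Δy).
(0.2, -0.7)

The blue star was at (1.8, 3.3) in frame 1 and (2.0, 2.6) in frame 2.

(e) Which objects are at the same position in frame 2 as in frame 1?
the orange square, the brown cross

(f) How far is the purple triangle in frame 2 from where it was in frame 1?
1.1

The purple triangle moved from (1.9, 8.2) to (2.3, 7.2), a distance of √(0.4² + 1.0²) ≈ 1.1.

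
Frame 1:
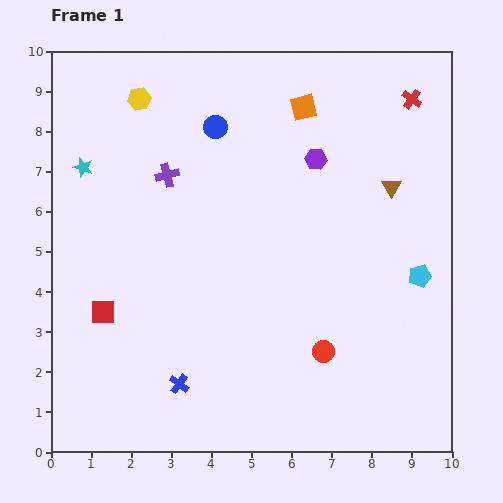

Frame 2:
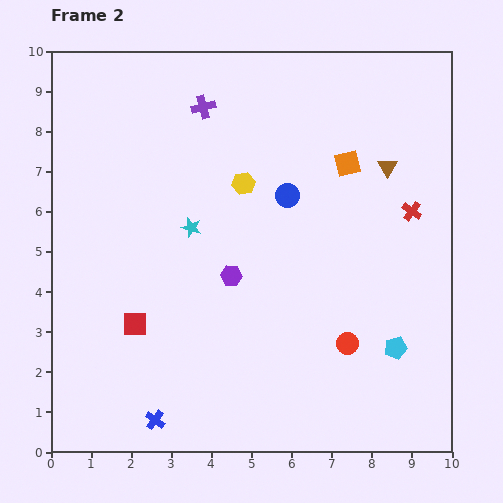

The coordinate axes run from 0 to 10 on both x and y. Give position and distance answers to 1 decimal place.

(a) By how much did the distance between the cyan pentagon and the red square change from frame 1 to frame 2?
-1.5

Distance in frame 1: 8.0. Distance in frame 2: 6.5.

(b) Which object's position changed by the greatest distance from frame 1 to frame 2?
the purple hexagon

(moved 3.6; next 3.3)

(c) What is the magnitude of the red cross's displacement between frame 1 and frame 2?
2.8

The red cross moved from (9.0, 8.8) to (9.0, 6.0), a distance of √(0.0² + 2.8²) ≈ 2.8.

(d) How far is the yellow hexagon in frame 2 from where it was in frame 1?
3.3

The yellow hexagon moved from (2.2, 8.8) to (4.8, 6.7), a distance of √(2.6² + 2.1²) ≈ 3.3.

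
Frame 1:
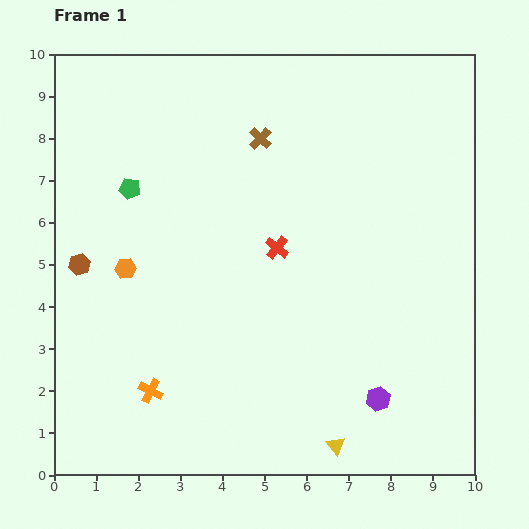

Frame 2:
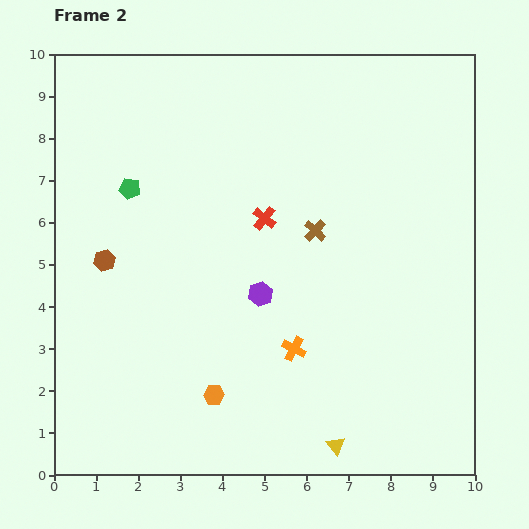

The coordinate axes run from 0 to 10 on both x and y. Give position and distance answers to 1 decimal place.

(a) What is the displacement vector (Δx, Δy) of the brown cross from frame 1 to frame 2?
(1.3, -2.2)

The brown cross was at (4.9, 8.0) in frame 1 and (6.2, 5.8) in frame 2.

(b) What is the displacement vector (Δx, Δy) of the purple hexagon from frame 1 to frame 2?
(-2.8, 2.5)

The purple hexagon was at (7.7, 1.8) in frame 1 and (4.9, 4.3) in frame 2.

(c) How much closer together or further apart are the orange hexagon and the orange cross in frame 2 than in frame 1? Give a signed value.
-0.8

Distance in frame 1: 3.0. Distance in frame 2: 2.2.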